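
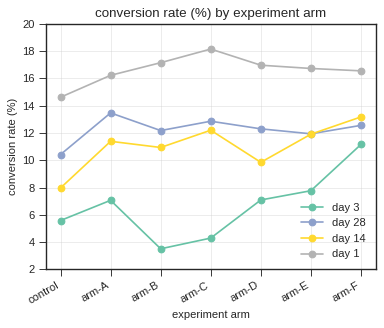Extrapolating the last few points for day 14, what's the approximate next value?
Last three: 10, 12, 14 → slope ≈ 2/step → next ≈ 16.

≈ 16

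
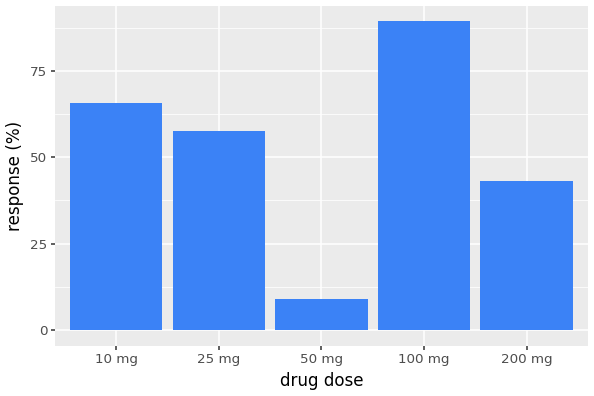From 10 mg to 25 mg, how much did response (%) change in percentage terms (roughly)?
≈ -14.3%

10 mg ≈ 70, 25 mg ≈ 60; (60 − 70) / 70 ≈ -14.3%.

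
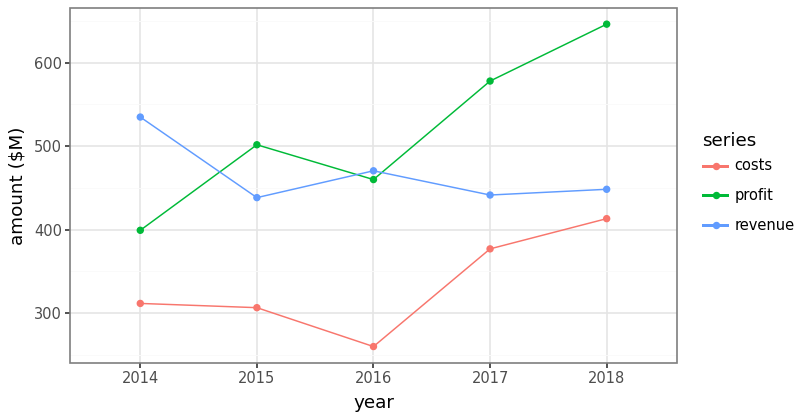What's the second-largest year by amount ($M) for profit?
Top 3 for profit: 2018 ≈ 650, 2017 ≈ 600, 2015 ≈ 500.

2017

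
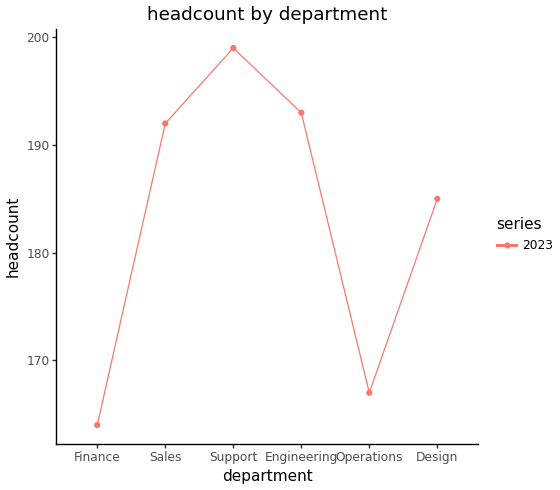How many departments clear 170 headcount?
Above 170: Sales, Support, Engineering, Design.

4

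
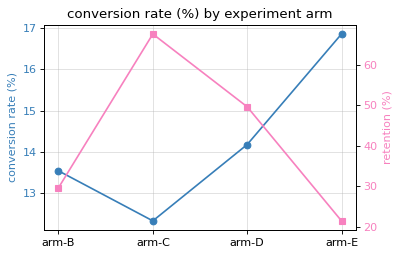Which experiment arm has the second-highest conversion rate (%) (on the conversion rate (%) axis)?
Top 3 (on the conversion rate (%) axis): arm-E ≈ 17.0, arm-D ≈ 14.0, arm-B ≈ 13.5.

arm-D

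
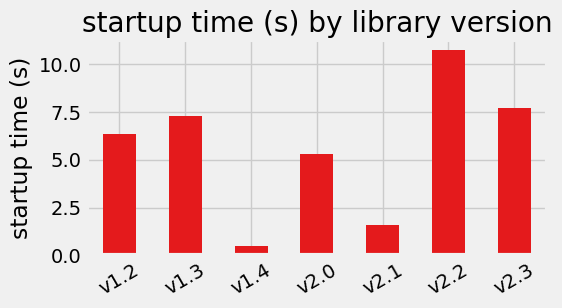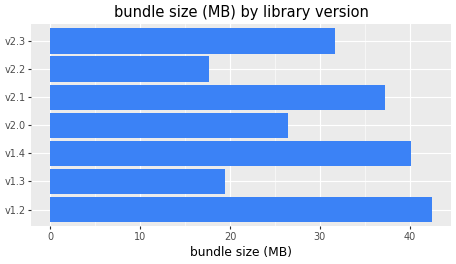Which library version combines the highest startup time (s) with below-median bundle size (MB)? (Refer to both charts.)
v2.2

Chart 2 median bundle size (MB) ≈ 30; below-median library versions: v1.3, v2.0, v2.2. Among those, v2.2 has the highest startup time (s) (≈ 11).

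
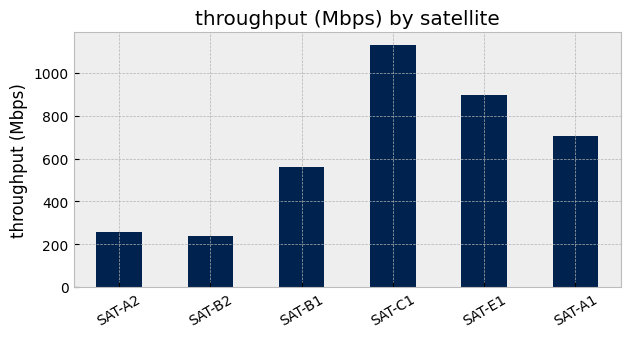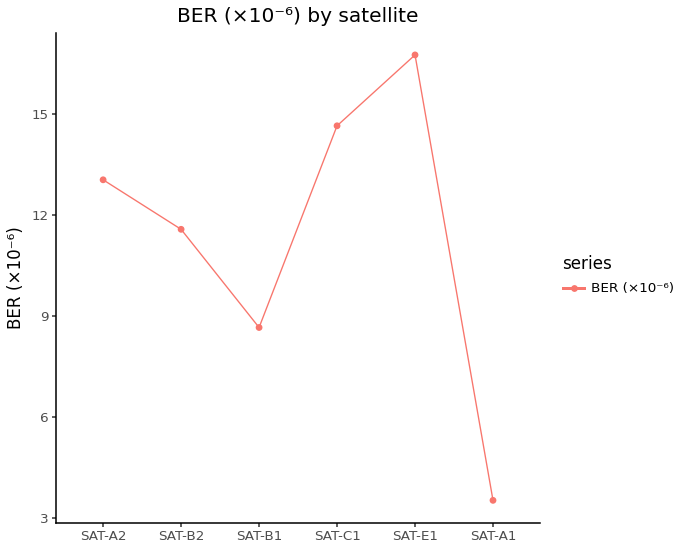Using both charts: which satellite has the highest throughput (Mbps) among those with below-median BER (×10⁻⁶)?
Chart 2 median BER (×10⁻⁶) ≈ 12; below-median satellites: SAT-B2, SAT-B1, SAT-A1. Among those, SAT-A1 has the highest throughput (Mbps) (≈ 800).

SAT-A1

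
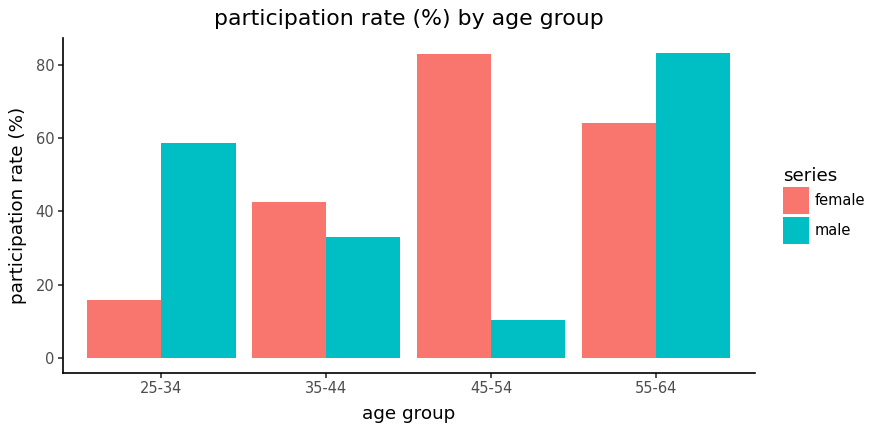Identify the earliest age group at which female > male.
35-44

25-34: female ≈ 20 vs male ≈ 60 (not yet); 35-44: female ≈ 40 vs male ≈ 30 (first crossover).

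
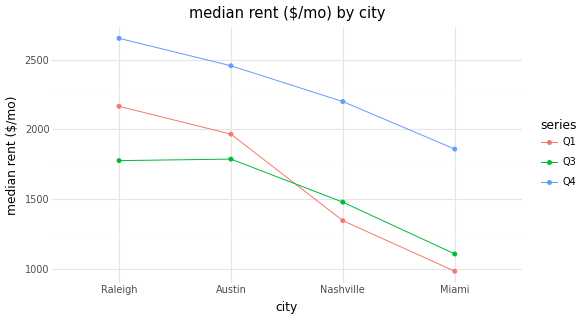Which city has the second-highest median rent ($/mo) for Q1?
Top 3 for Q1: Raleigh ≈ 2200, Austin ≈ 2000, Nashville ≈ 1400.

Austin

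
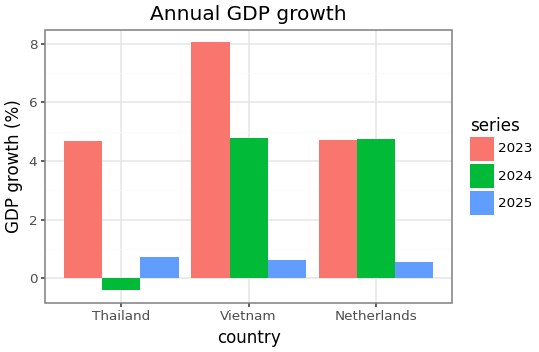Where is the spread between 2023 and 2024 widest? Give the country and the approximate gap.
Thailand: 2023 ≈ 5, 2024 ≈ 0 → gap ≈ 5. Next-largest (Vietnam) is only ≈ 3.

Thailand, ≈ 5 %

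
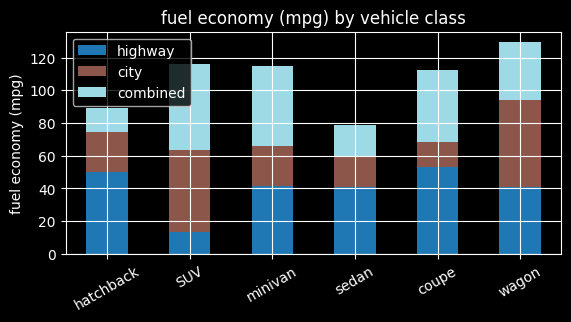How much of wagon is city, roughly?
≈ 60

city top ≈ 100, bottom ≈ 40; segment ≈ 60.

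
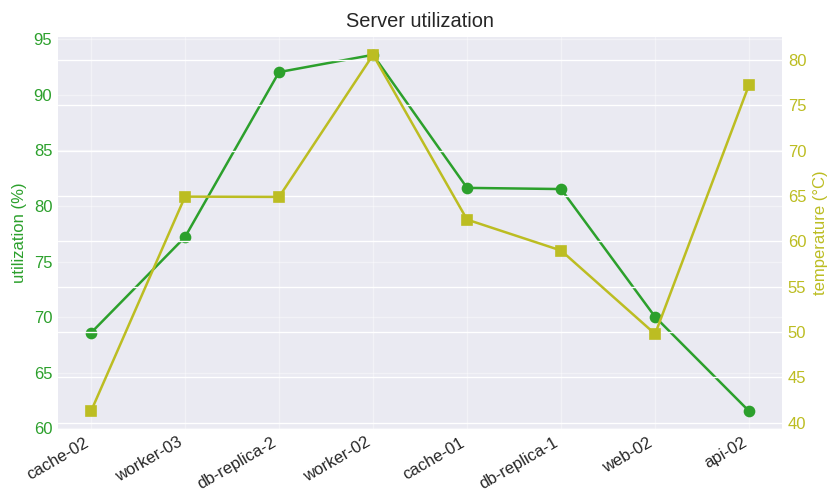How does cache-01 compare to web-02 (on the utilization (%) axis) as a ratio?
≈ 1.14×

cache-01 ≈ 80, web-02 ≈ 70; 80/70 ≈ 1.14.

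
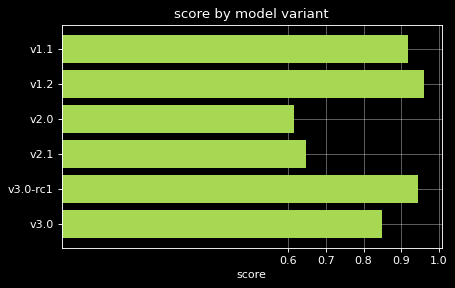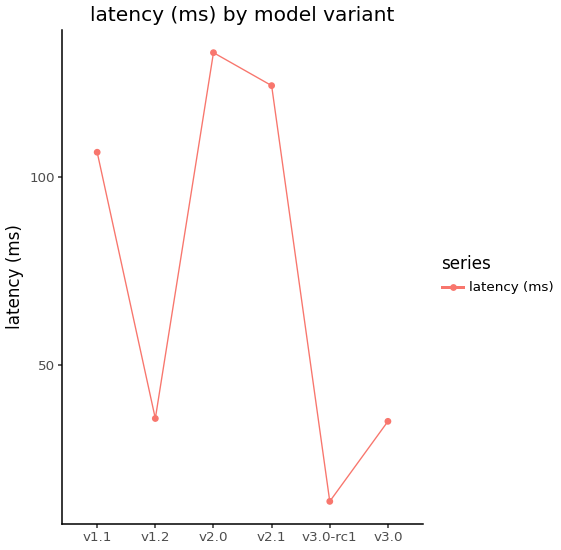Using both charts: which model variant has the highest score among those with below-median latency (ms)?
v1.2

Chart 2 median latency (ms) ≈ 80; below-median model variants: v1.2, v3.0-rc1, v3.0. Among those, v1.2 has the highest score (≈ 1).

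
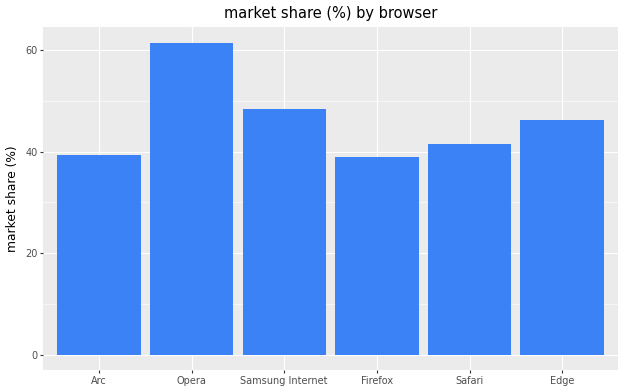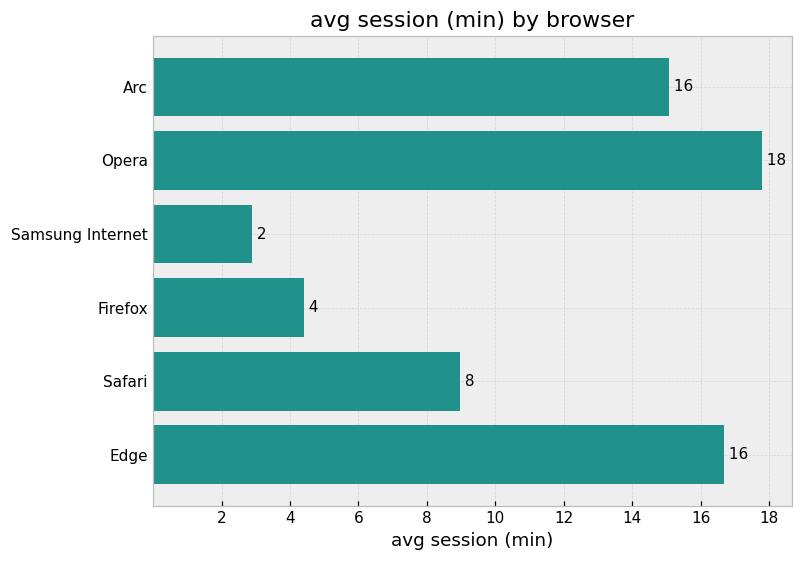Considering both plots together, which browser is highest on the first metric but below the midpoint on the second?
Chart 2 median avg session (min) ≈ 12; below-median browsers: Samsung Internet, Firefox, Safari. Among those, Samsung Internet has the highest market share (%) (≈ 50).

Samsung Internet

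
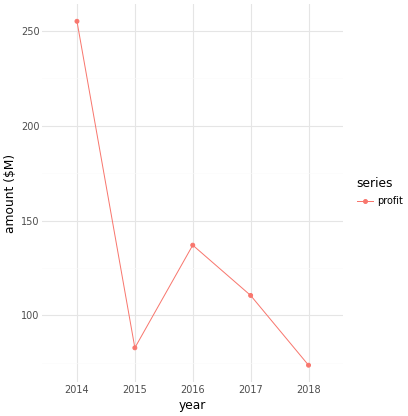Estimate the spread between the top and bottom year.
≈ 180

Max 2014 ≈ 260, min 2018 ≈ 80; range ≈ 180.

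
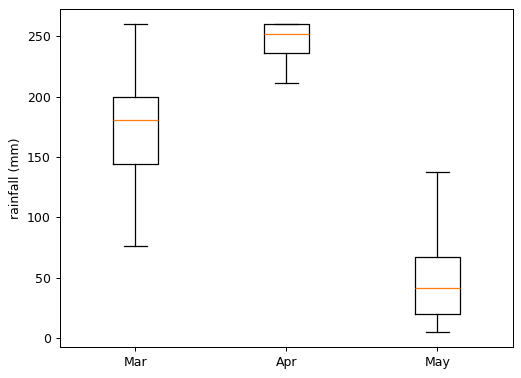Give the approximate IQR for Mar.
≈ 60

Q3 ≈ 200, Q1 ≈ 140; IQR ≈ 60.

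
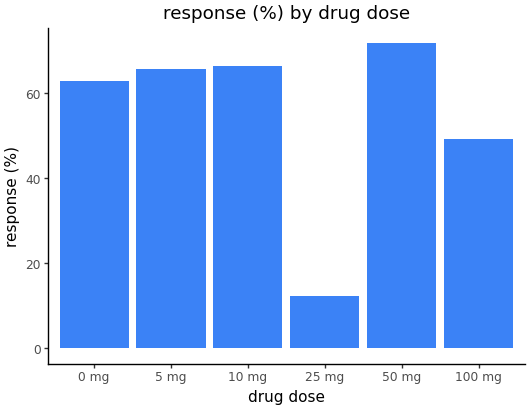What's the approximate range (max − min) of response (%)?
≈ 60

Max 50 mg ≈ 70, min 25 mg ≈ 10; range ≈ 60.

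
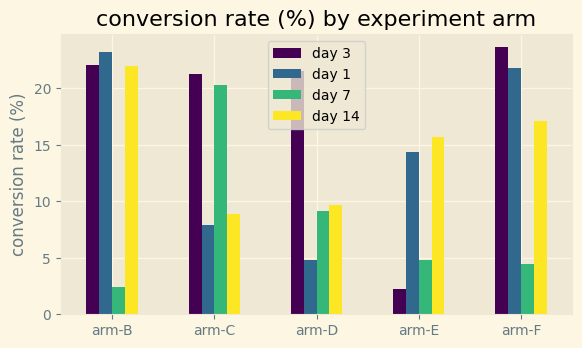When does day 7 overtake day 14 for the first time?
arm-C

arm-B: day 7 ≈ 2 vs day 14 ≈ 22 (not yet); arm-C: day 7 ≈ 20 vs day 14 ≈ 8 (first crossover).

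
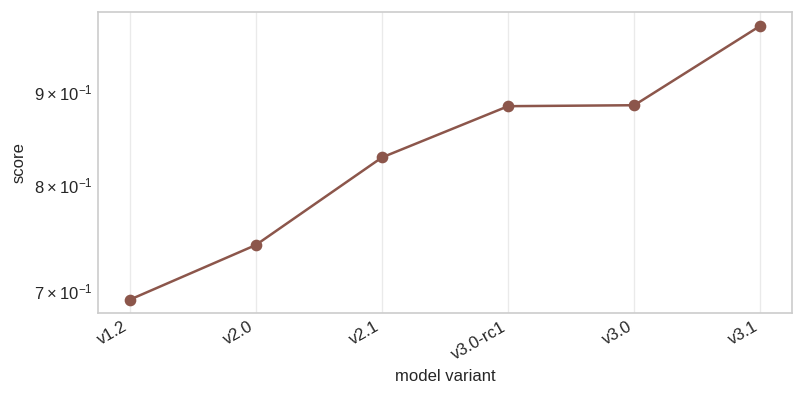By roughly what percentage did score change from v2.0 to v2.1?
≈ +13.3%

v2.0 ≈ 0.75, v2.1 ≈ 0.85; (0.85 − 0.75) / 0.75 ≈ +13.3%.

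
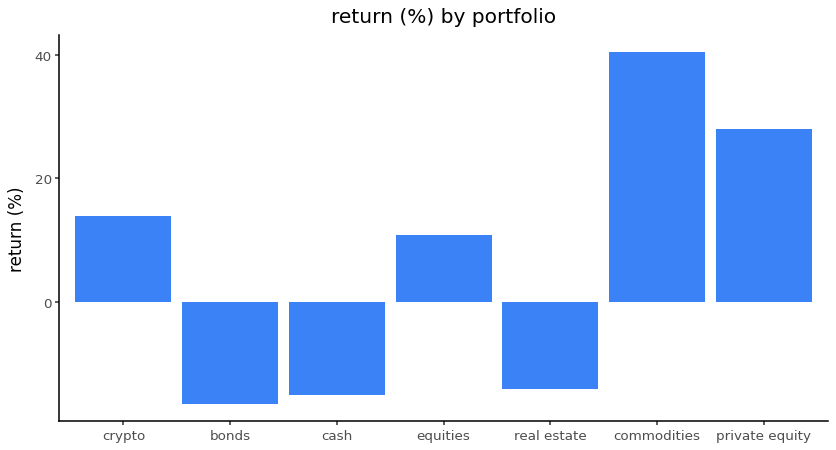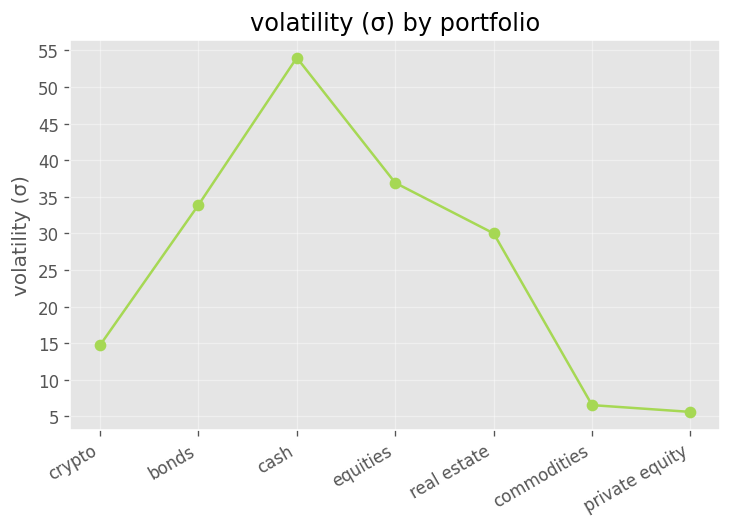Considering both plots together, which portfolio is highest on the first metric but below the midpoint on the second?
commodities

Chart 2 median volatility (σ) ≈ 30; below-median portfolios: crypto, commodities, private equity. Among those, commodities has the highest return (%) (≈ 40).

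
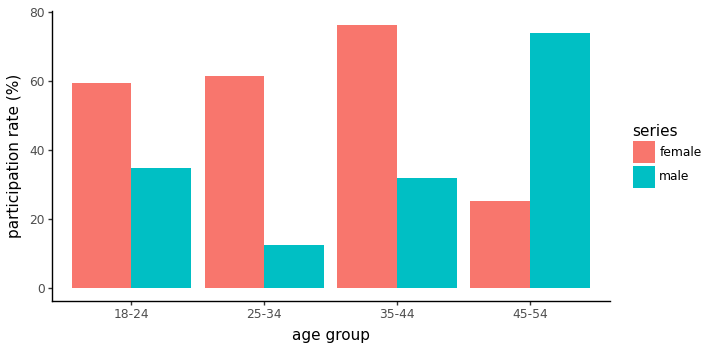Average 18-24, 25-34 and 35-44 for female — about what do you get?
(60 + 60 + 80) / 3 ≈ 67.

≈ 67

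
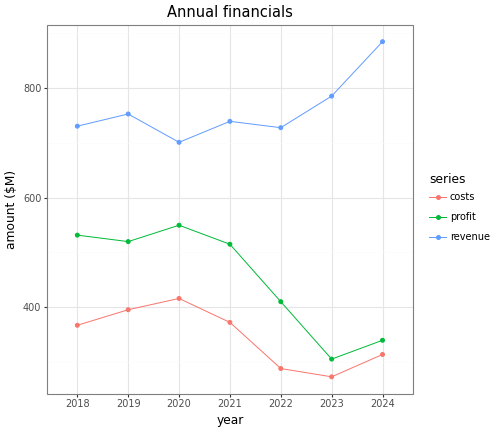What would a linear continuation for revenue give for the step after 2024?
Last three: 700, 800, 900 → slope ≈ 100/step → next ≈ 1000.

≈ 1000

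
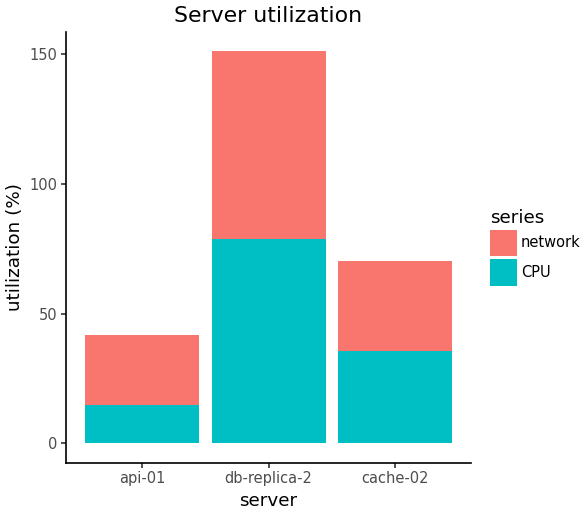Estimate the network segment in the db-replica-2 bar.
network top ≈ 160, bottom ≈ 80; segment ≈ 80.

≈ 80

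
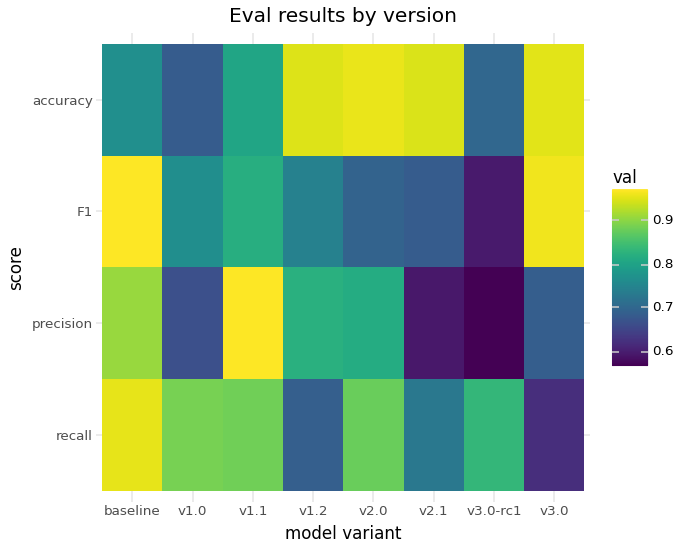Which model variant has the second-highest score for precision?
baseline

Top 3 for precision: v1.1 ≈ 0.95, baseline ≈ 0.90, v1.2 ≈ 0.80.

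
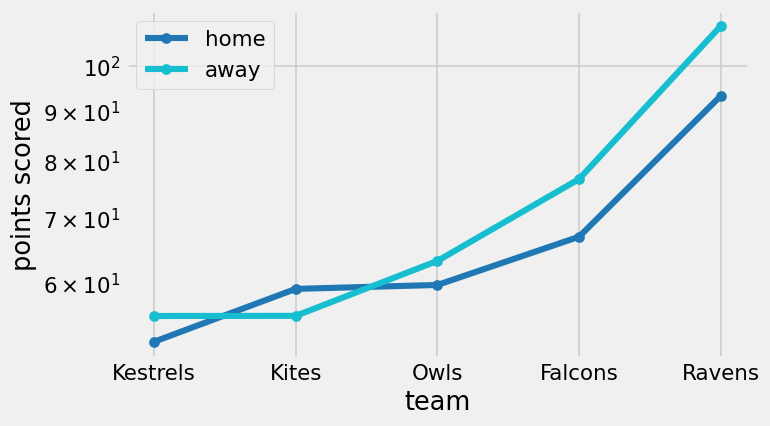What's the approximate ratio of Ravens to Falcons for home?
≈ 1.46×

Ravens ≈ 95, Falcons ≈ 65; 95/65 ≈ 1.46.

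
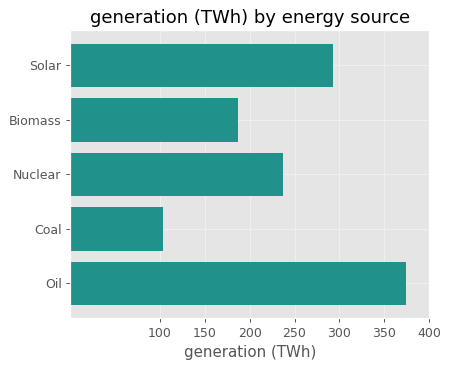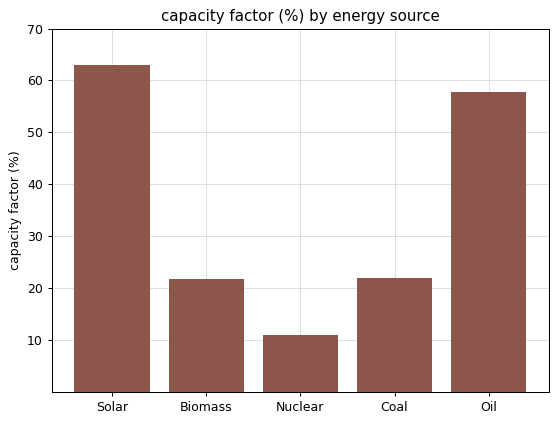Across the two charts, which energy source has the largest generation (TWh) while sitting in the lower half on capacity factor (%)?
Nuclear

Chart 2 median capacity factor (%) ≈ 20; below-median energy sources: Biomass, Nuclear. Among those, Nuclear has the highest generation (TWh) (≈ 250).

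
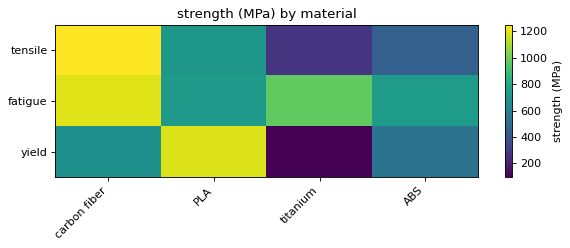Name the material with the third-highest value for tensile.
ABS

Top 4 for tensile: carbon fiber ≈ 1300, PLA ≈ 700, ABS ≈ 400, titanium ≈ 300.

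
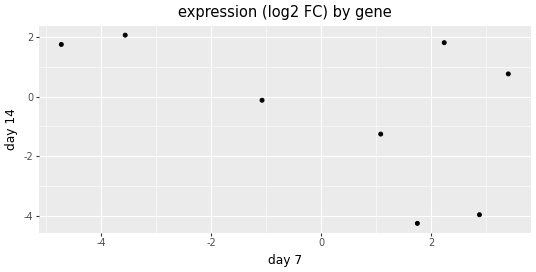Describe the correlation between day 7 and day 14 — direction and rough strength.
negative, moderate

Points are negatively correlated; moderate (|r| ≈ 0.5).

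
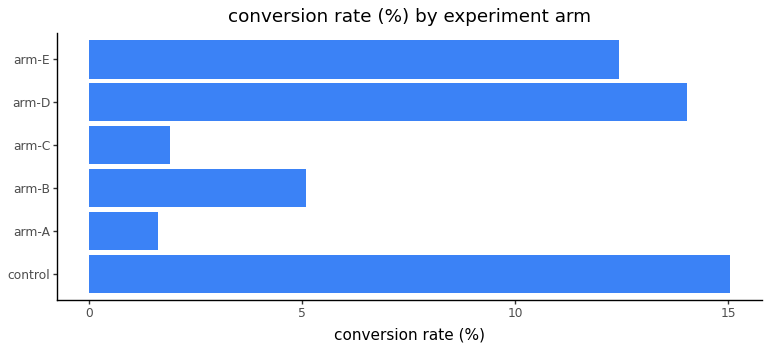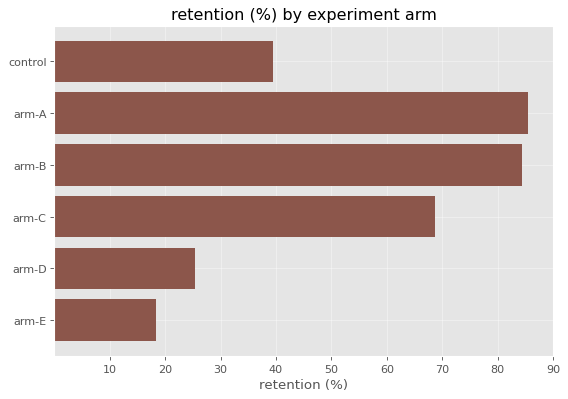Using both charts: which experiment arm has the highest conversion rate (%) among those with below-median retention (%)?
control

Chart 2 median retention (%) ≈ 50; below-median experiment arms: control, arm-D, arm-E. Among those, control has the highest conversion rate (%) (≈ 16).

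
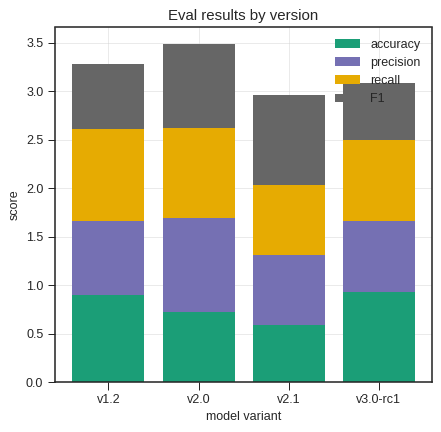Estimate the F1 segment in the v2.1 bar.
≈ 1.0

F1 top ≈ 3.0, bottom ≈ 2.0; segment ≈ 1.0.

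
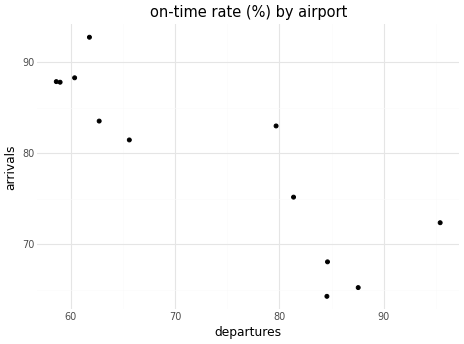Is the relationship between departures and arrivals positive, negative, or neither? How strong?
negative, strong

Points are negatively correlated; strong (|r| ≈ 0.9).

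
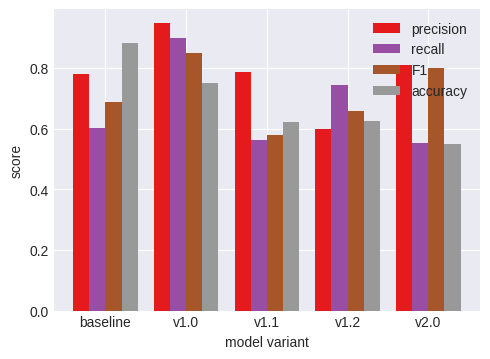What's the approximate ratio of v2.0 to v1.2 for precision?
≈ 1.33×

v2.0 ≈ 0.8, v1.2 ≈ 0.6; 0.8/0.6 ≈ 1.33.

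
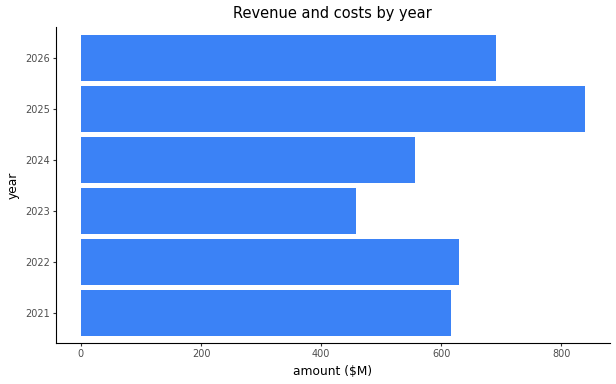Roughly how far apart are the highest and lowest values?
Max 2025 ≈ 800, min 2023 ≈ 500; range ≈ 300.

≈ 300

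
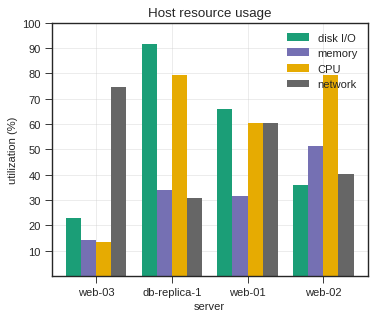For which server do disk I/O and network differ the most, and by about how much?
db-replica-1: disk I/O ≈ 90, network ≈ 30 → gap ≈ 60. Next-largest (web-03) is only ≈ 50.

db-replica-1, ≈ 60 %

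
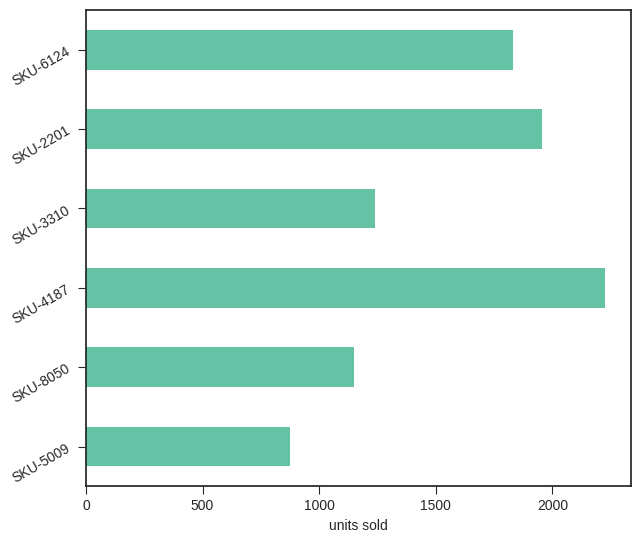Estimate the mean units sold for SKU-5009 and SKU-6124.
(800 + 1800) / 2 ≈ 1300.

≈ 1300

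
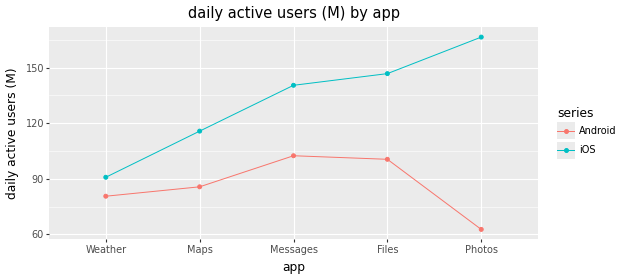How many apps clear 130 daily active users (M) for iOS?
Above 130: Messages, Files, Photos.

3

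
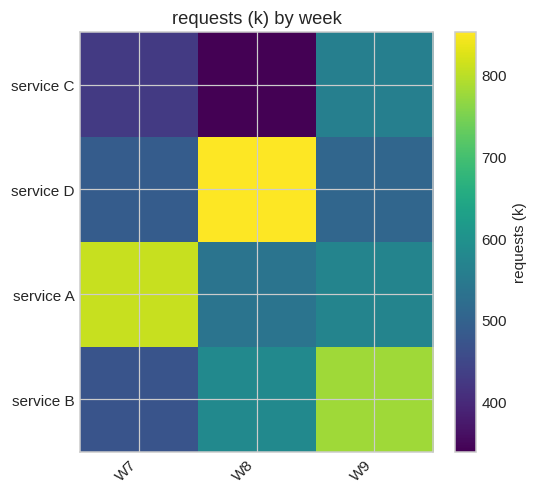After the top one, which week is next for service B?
Top 3 for service B: W9 ≈ 800, W8 ≈ 600, W7 ≈ 450.

W8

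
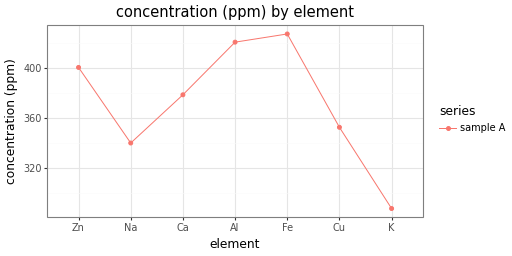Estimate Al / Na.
Al ≈ 420, Na ≈ 340; 420/340 ≈ 1.24.

≈ 1.24×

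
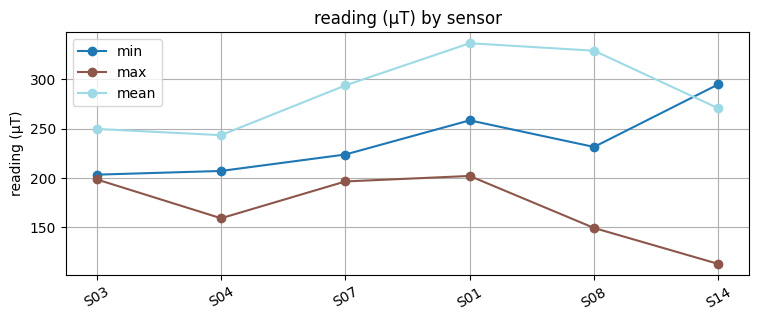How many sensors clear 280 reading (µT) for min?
Above 280: S14.

1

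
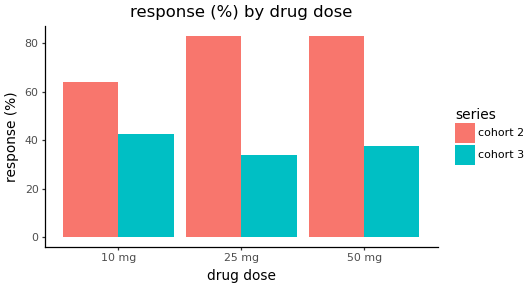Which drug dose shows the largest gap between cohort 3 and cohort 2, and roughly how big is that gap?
25 mg: cohort 3 ≈ 30, cohort 2 ≈ 80 → gap ≈ 50. Next-largest (50 mg) is only ≈ 40.

25 mg, ≈ 50 %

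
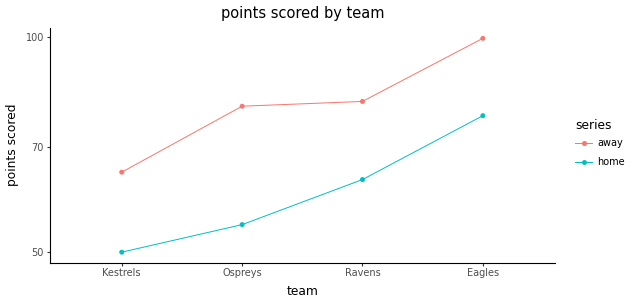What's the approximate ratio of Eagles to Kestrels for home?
≈ 1.6×

Eagles ≈ 80, Kestrels ≈ 50; 80/50 ≈ 1.6.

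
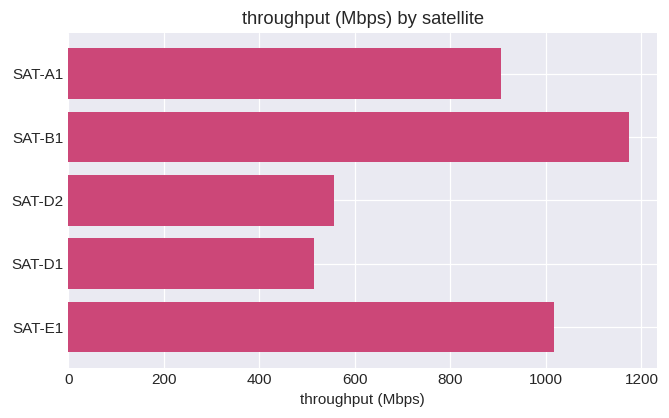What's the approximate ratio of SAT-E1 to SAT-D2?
≈ 1.67×

SAT-E1 ≈ 1000, SAT-D2 ≈ 600; 1000/600 ≈ 1.67.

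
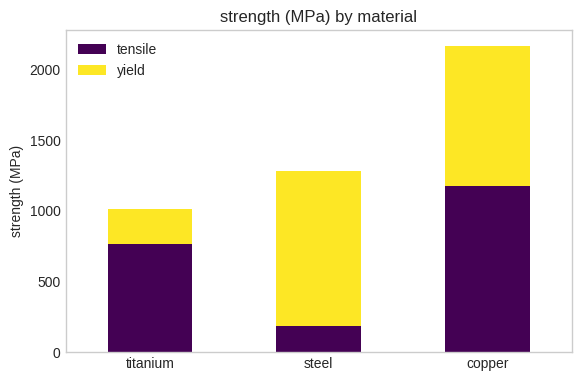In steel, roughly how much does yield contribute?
yield top ≈ 1200, bottom ≈ 200; segment ≈ 1000.

≈ 1000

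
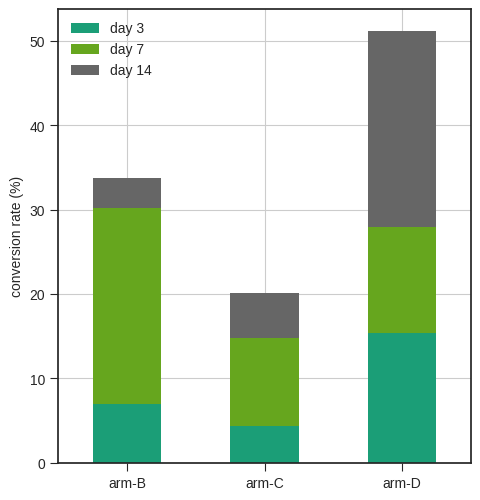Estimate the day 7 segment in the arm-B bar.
≈ 25

day 7 top ≈ 30, bottom ≈ 5; segment ≈ 25.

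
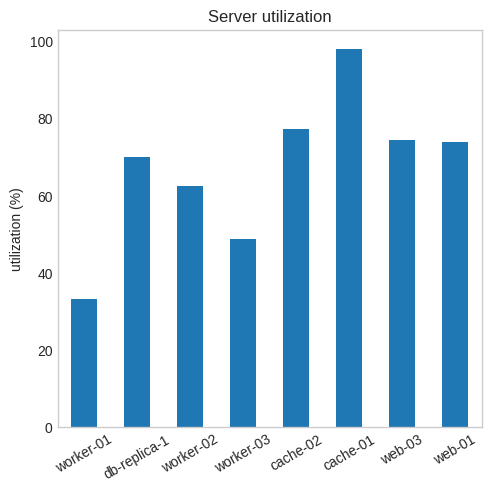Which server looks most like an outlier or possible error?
worker-01

worker-01 ≈ 30; the rest sit between ≈ 50 and ≈ 100.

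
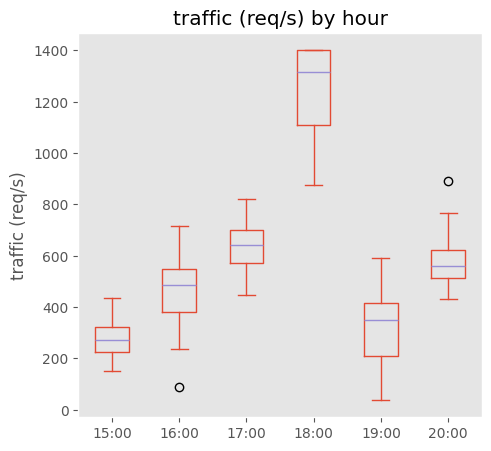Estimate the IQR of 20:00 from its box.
≈ 100

Q3 ≈ 600, Q1 ≈ 500; IQR ≈ 100.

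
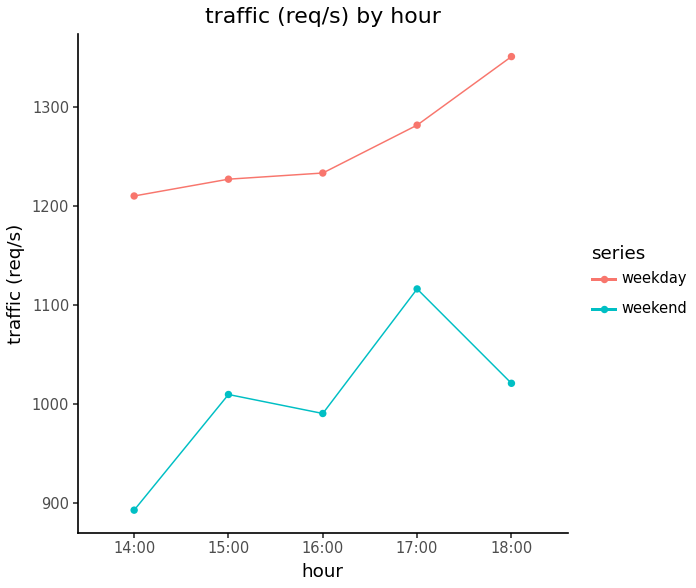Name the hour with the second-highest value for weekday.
Top 3 for weekday: 18:00 ≈ 1350, 17:00 ≈ 1300, 16:00 ≈ 1250.

17:00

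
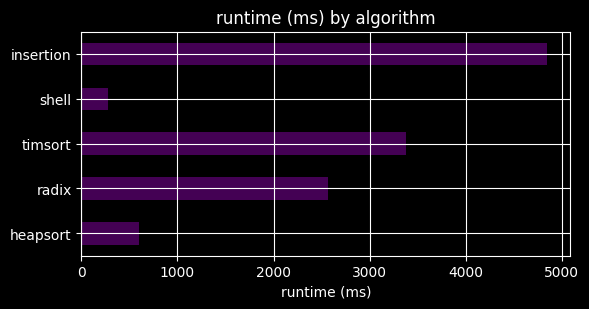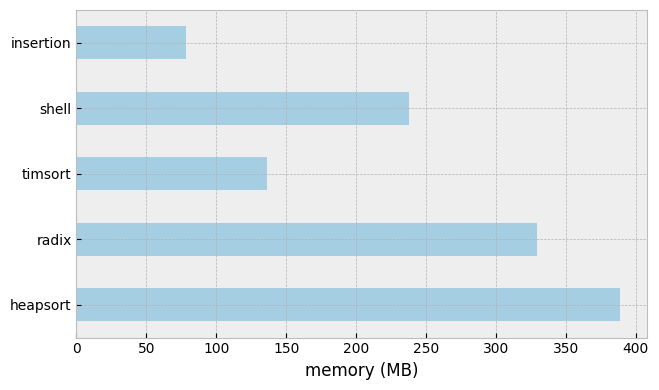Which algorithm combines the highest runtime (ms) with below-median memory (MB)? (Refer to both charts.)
Chart 2 median memory (MB) ≈ 250; below-median algorithms: timsort, insertion. Among those, insertion has the highest runtime (ms) (≈ 5000).

insertion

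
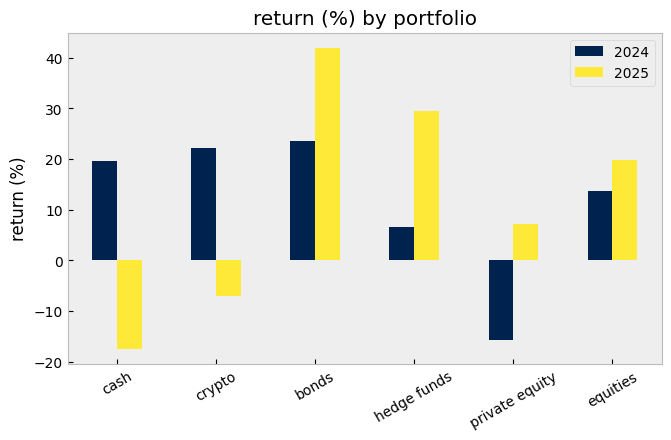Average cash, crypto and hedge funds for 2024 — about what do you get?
(20 + 20 + 5) / 3 ≈ 15.

≈ 15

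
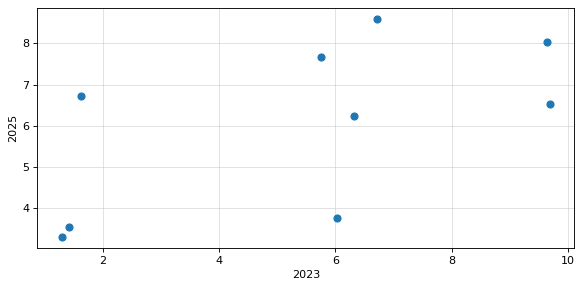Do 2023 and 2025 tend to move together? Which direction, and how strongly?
positive, moderate

Points are positively correlated; moderate (|r| ≈ 0.6).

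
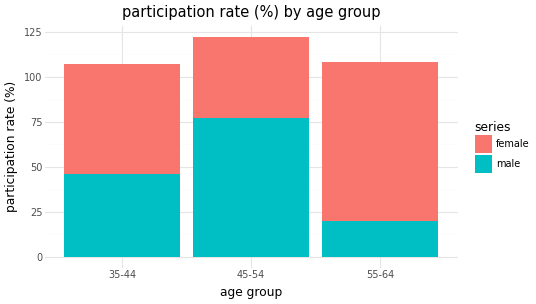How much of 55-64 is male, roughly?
male top ≈ 20, bottom ≈ 0; segment ≈ 20.

≈ 20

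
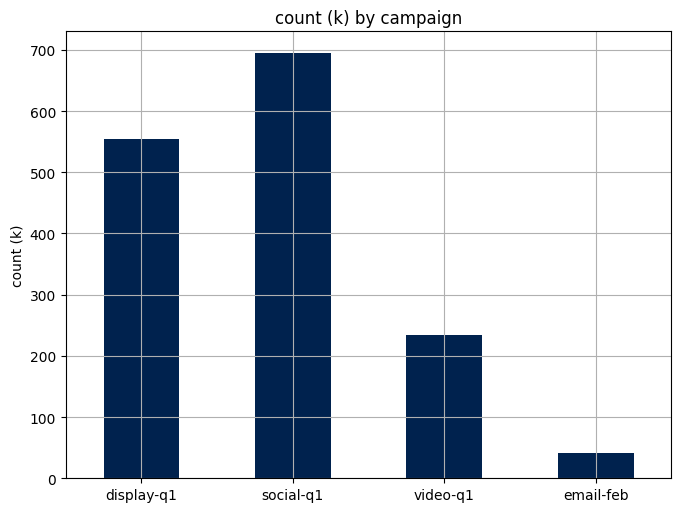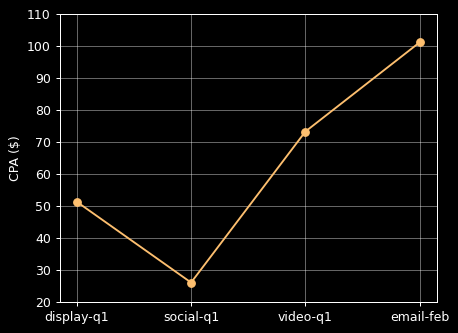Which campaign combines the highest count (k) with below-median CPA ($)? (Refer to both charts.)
Chart 2 median CPA ($) ≈ 60; below-median campaigns: display-q1, social-q1. Among those, social-q1 has the highest count (k) (≈ 700).

social-q1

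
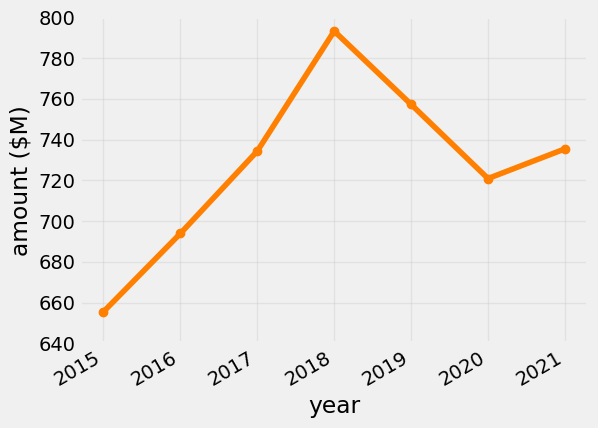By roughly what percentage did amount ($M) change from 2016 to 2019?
2016 ≈ 700, 2019 ≈ 760; (760 − 700) / 700 ≈ +8.6%.

≈ +8.6%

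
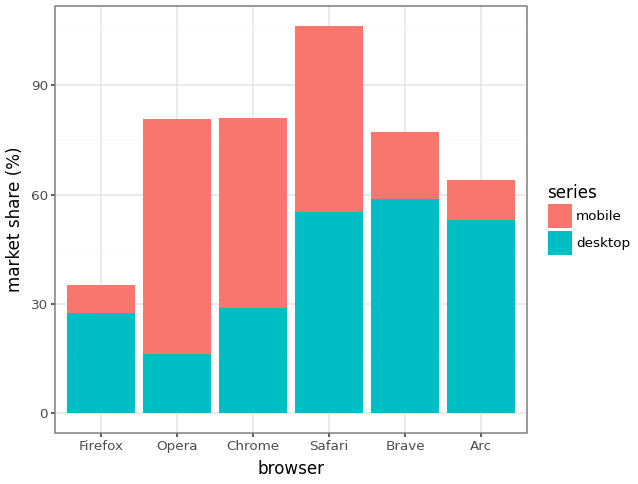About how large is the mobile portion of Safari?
≈ 50

mobile top ≈ 110, bottom ≈ 60; segment ≈ 50.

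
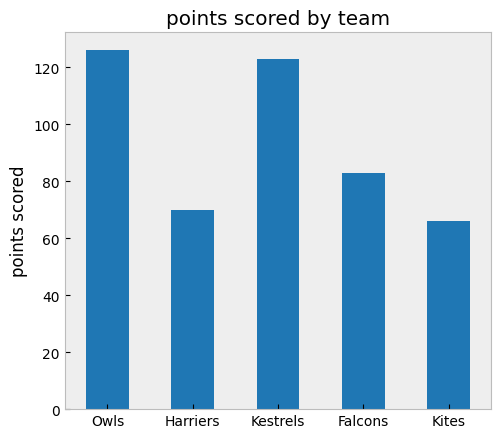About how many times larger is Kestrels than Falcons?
≈ 1.5×

Kestrels ≈ 120, Falcons ≈ 80; 120/80 ≈ 1.5.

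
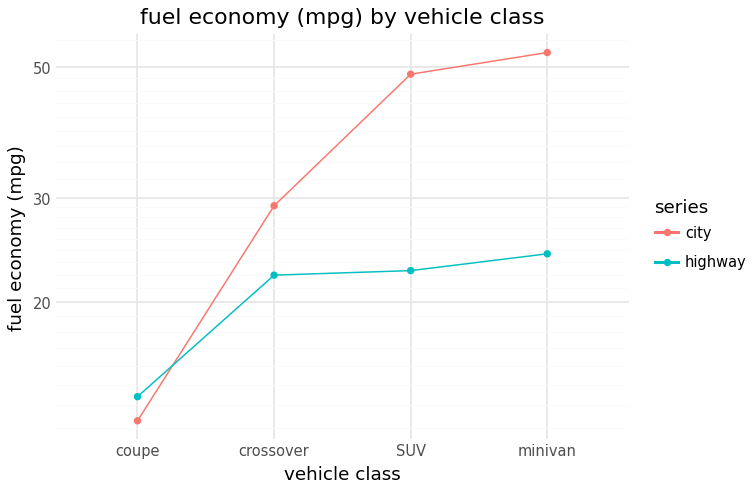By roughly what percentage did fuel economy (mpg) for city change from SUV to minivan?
≈ +10%

SUV ≈ 50, minivan ≈ 55; (55 − 50) / 50 ≈ +10%.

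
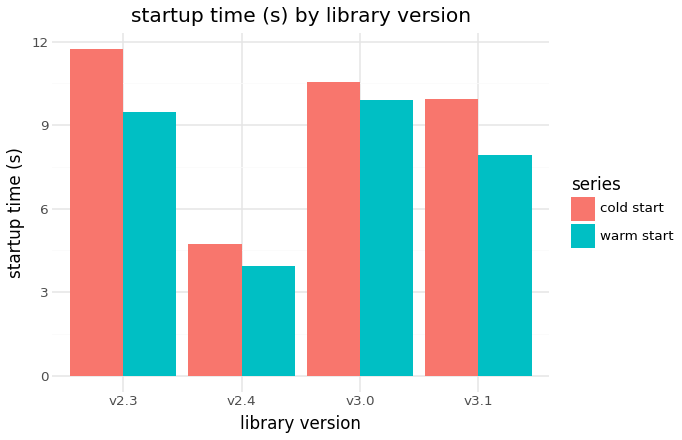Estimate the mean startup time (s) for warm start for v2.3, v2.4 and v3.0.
≈ 8

(9 + 4 + 10) / 3 ≈ 8.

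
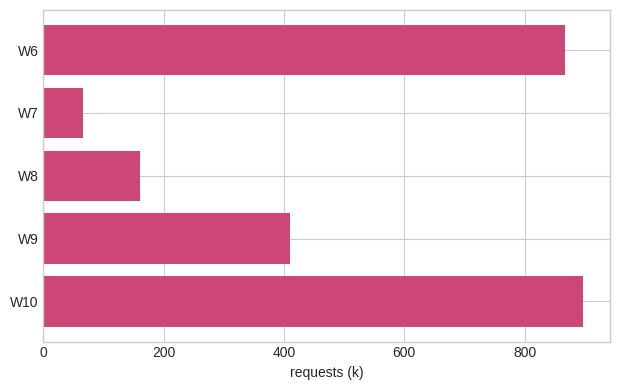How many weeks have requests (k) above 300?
Above 300: W6, W9, W10.

3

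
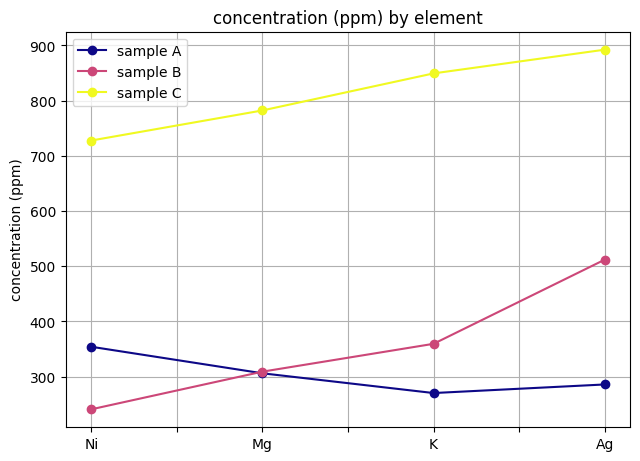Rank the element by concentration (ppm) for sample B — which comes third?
Mg

Top 4 for sample B: Ag ≈ 500, K ≈ 400, Mg ≈ 300, Ni ≈ 200.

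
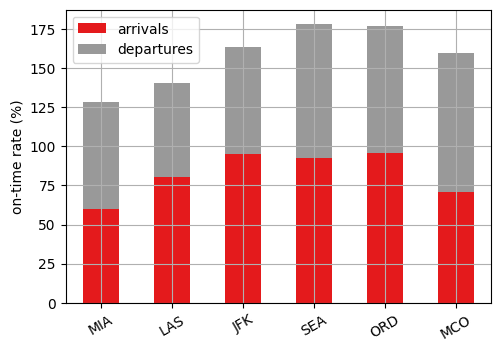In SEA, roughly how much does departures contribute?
departures top ≈ 180, bottom ≈ 100; segment ≈ 80.

≈ 80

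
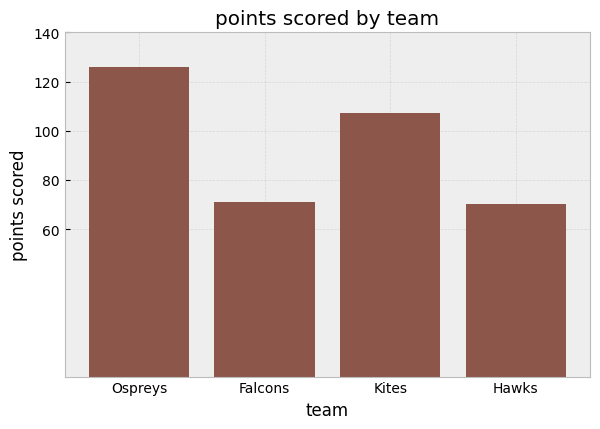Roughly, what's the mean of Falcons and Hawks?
(80 + 80) / 2 ≈ 80.

≈ 80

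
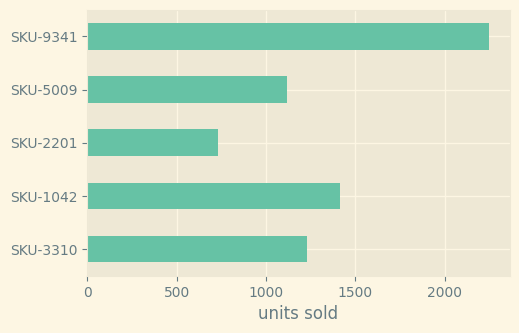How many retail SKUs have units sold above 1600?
1

Above 1600: SKU-9341.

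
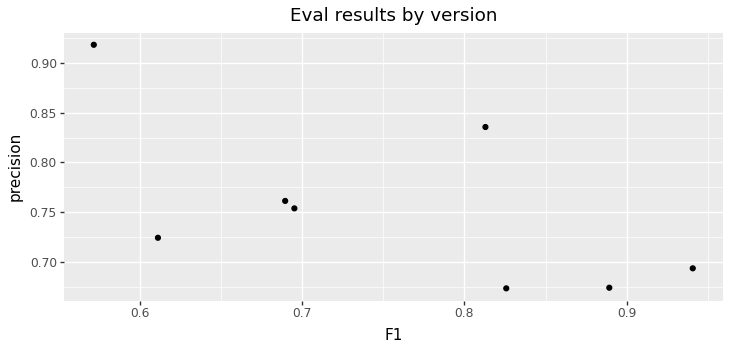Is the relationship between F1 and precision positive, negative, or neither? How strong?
negative, moderate

Points are negatively correlated; moderate (|r| ≈ 0.6).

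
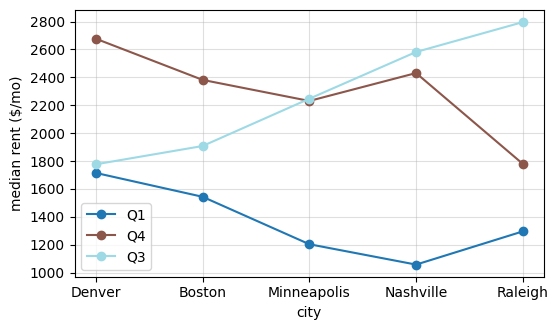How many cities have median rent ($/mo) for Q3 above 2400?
2

Above 2400: Nashville, Raleigh.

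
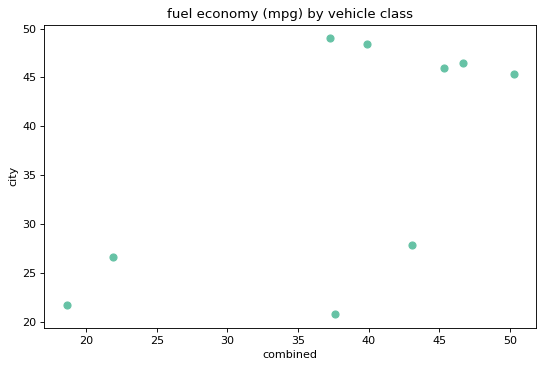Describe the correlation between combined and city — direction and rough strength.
positive, moderate

Points are positively correlated; moderate (|r| ≈ 0.6).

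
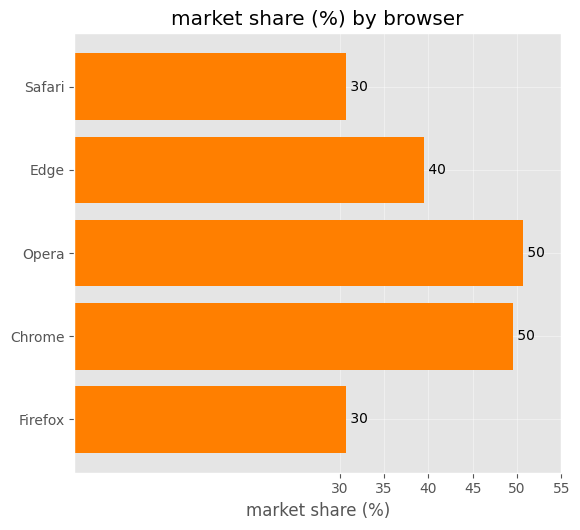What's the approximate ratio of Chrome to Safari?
Chrome ≈ 50, Safari ≈ 30; 50/30 ≈ 1.67.

≈ 1.67×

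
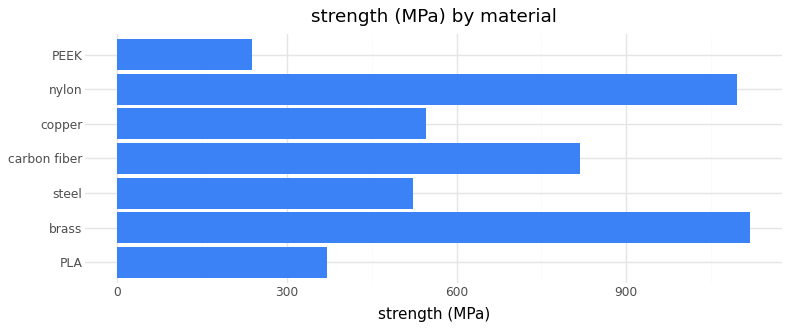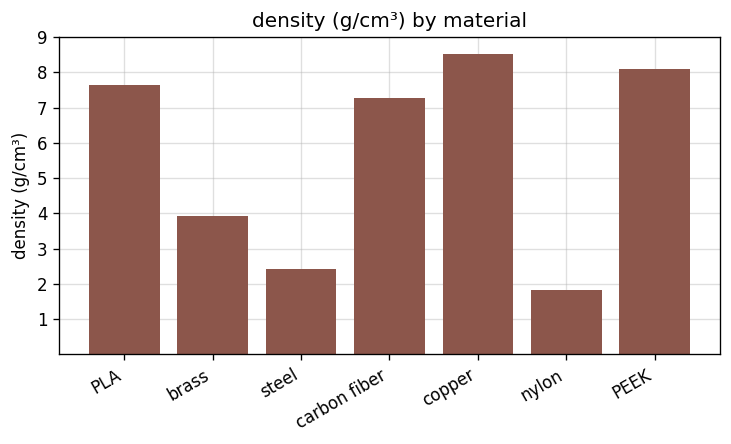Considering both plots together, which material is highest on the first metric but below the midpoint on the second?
brass

Chart 2 median density (g/cm³) ≈ 7; below-median materials: brass, steel, nylon. Among those, brass has the highest strength (MPa) (≈ 1200).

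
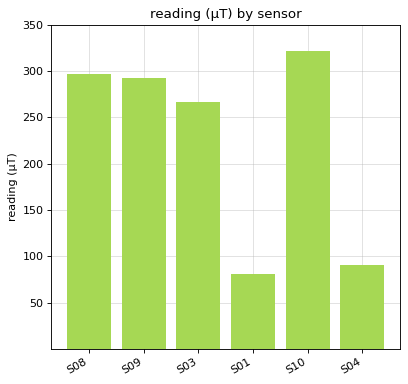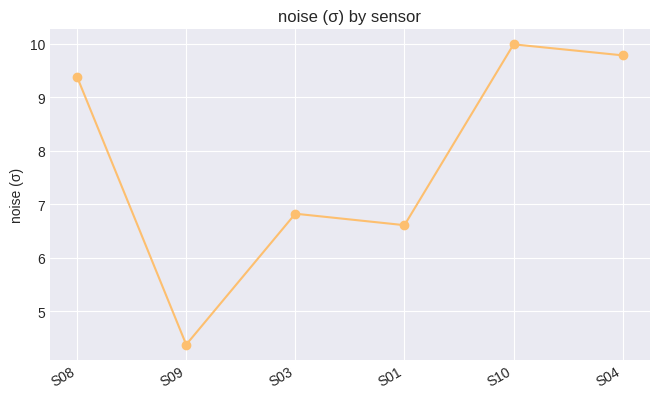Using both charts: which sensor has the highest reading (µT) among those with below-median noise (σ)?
Chart 2 median noise (σ) ≈ 8; below-median sensors: S09, S03, S01. Among those, S09 has the highest reading (µT) (≈ 300).

S09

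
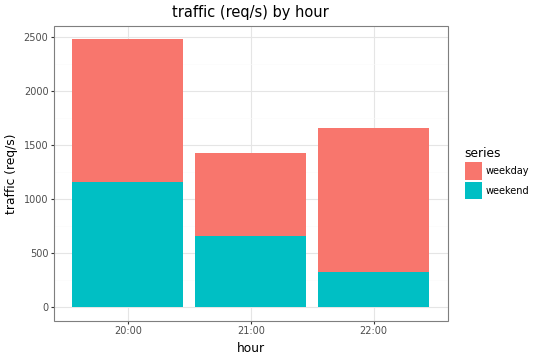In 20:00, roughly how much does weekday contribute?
weekday top ≈ 2500, bottom ≈ 1000; segment ≈ 1500.

≈ 1500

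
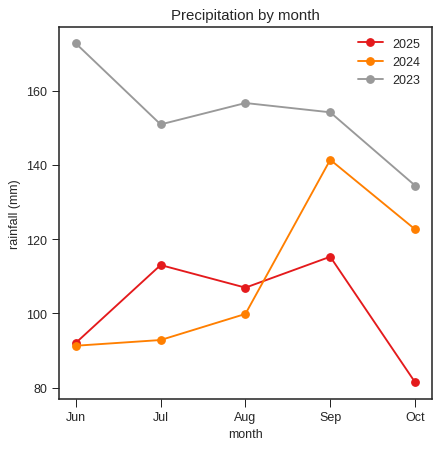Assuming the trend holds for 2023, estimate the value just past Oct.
Last three: 160, 150, 130 → slope ≈ -15/step → next ≈ 115.

≈ 115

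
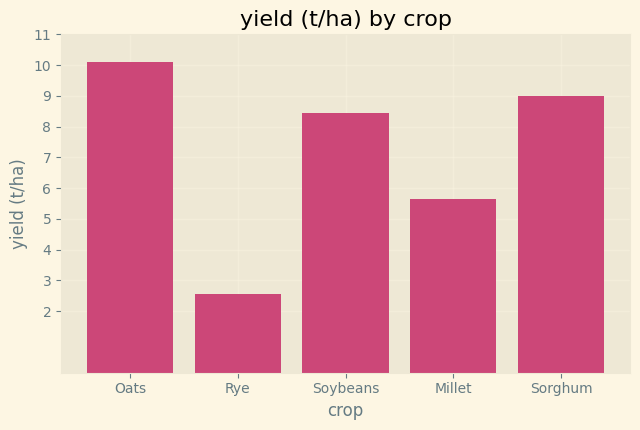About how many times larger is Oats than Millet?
≈ 1.67×

Oats ≈ 10, Millet ≈ 6; 10/6 ≈ 1.67.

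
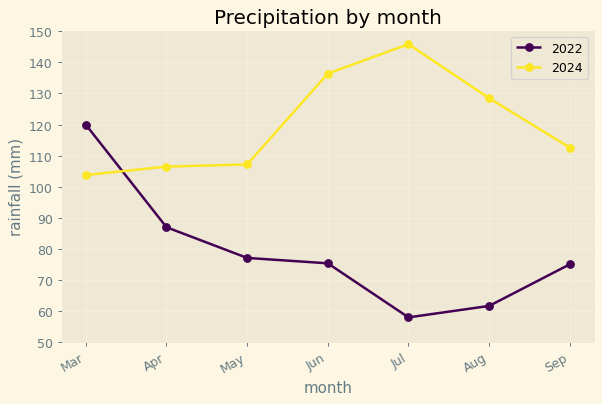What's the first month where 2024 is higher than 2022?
Mar: 2024 ≈ 100 vs 2022 ≈ 120 (not yet); Apr: 2024 ≈ 110 vs 2022 ≈ 90 (first crossover).

Apr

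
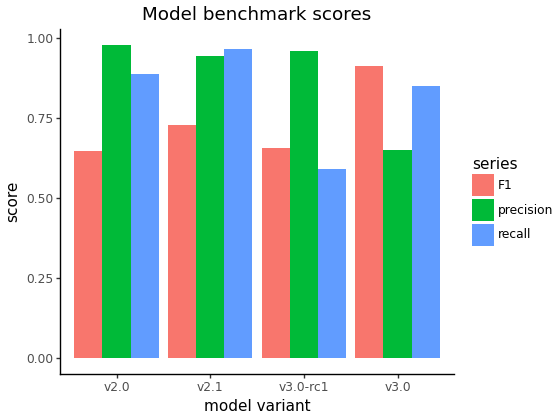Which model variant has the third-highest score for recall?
v3.0

Top 4 for recall: v2.1 ≈ 1.0, v2.0 ≈ 0.9, v3.0 ≈ 0.8, v3.0-rc1 ≈ 0.6.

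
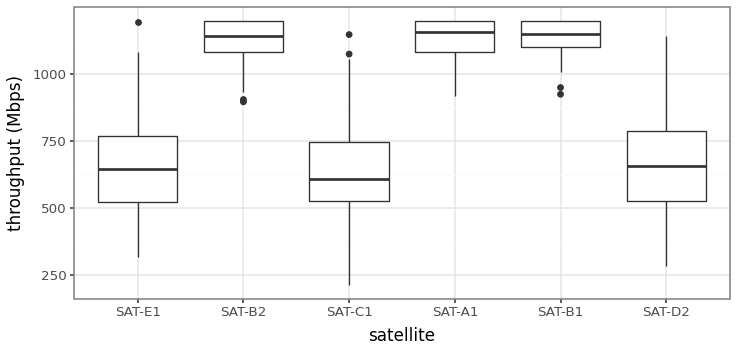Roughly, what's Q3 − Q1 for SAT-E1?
Q3 ≈ 750, Q1 ≈ 500; IQR ≈ 250.

≈ 250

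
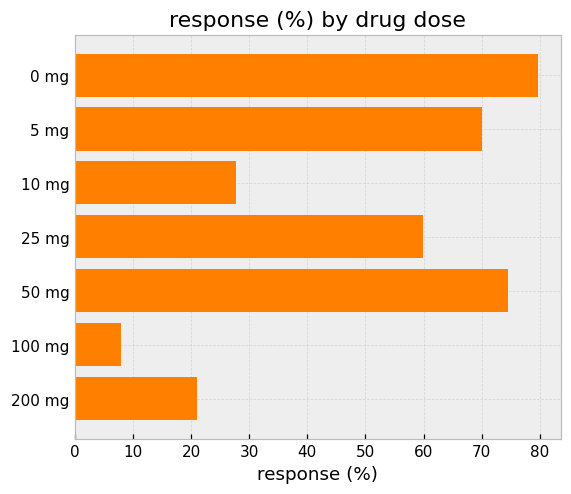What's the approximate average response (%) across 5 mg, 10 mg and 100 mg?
(70 + 30 + 10) / 3 ≈ 37.

≈ 37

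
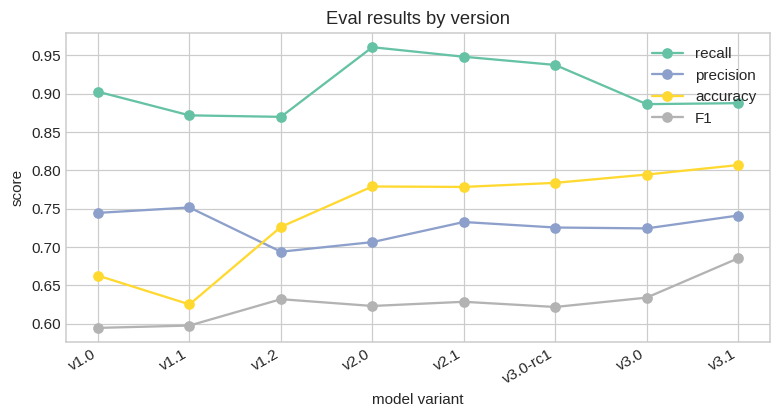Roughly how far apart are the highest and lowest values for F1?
≈ 0.10

Max v3.1 ≈ 0.70, min v1.0 ≈ 0.60; range ≈ 0.10.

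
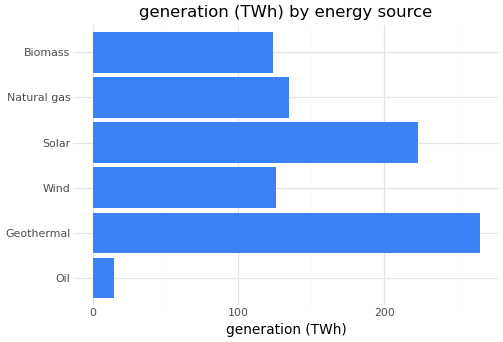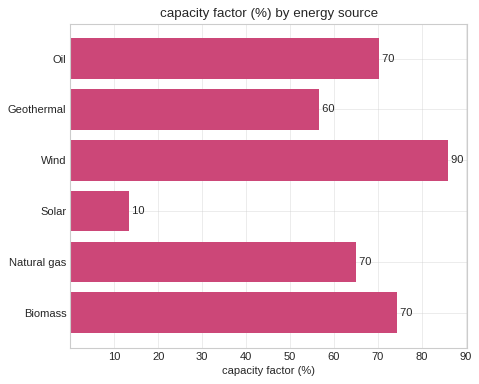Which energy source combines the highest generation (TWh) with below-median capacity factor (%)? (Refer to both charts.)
Chart 2 median capacity factor (%) ≈ 70; below-median energy sources: Geothermal, Solar, Natural gas. Among those, Geothermal has the highest generation (TWh) (≈ 275).

Geothermal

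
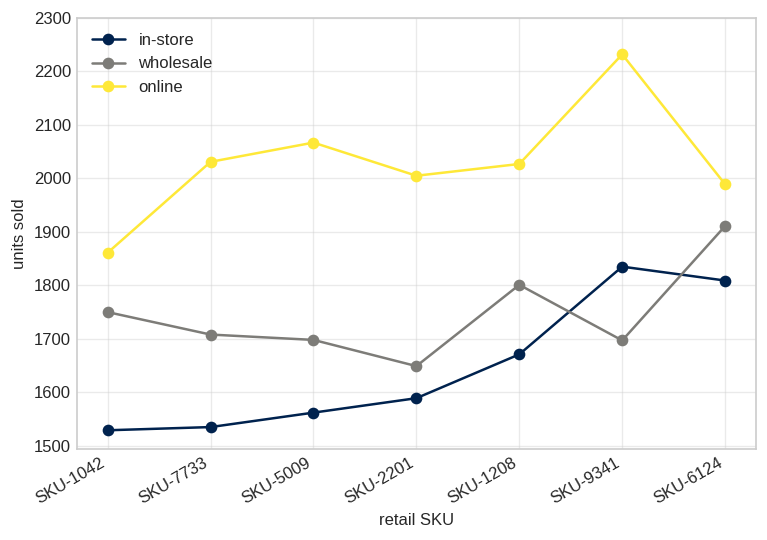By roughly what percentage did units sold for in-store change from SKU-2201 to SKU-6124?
≈ +12.5%

SKU-2201 ≈ 1600, SKU-6124 ≈ 1800; (1800 − 1600) / 1600 ≈ +12.5%.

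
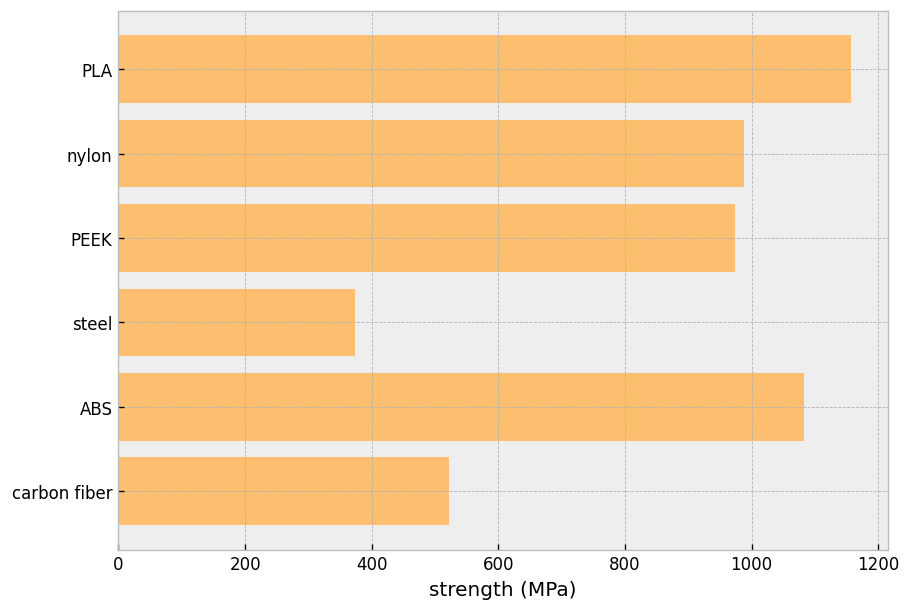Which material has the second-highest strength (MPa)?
ABS

Top 3: PLA ≈ 1200, ABS ≈ 1100, nylon ≈ 1000.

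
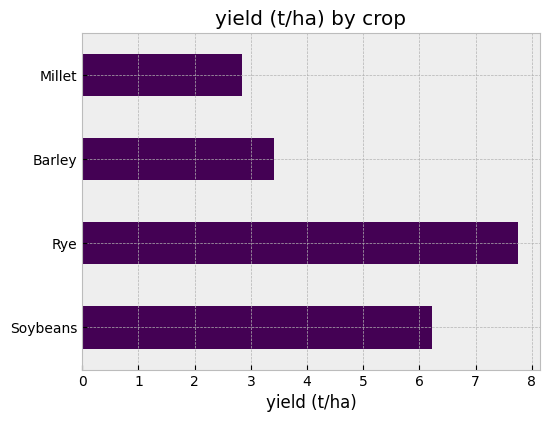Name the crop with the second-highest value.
Top 3: Rye ≈ 8, Soybeans ≈ 6, Barley ≈ 3.

Soybeans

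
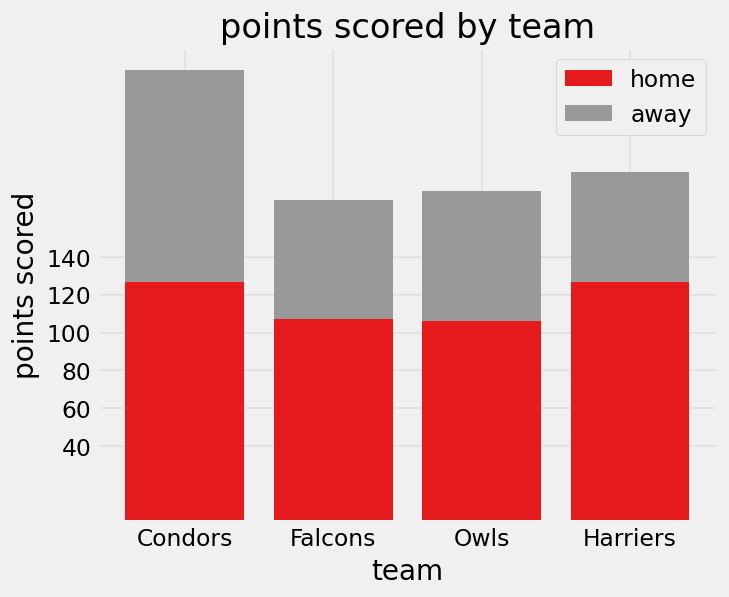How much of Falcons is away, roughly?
away top ≈ 160, bottom ≈ 100; segment ≈ 60.

≈ 60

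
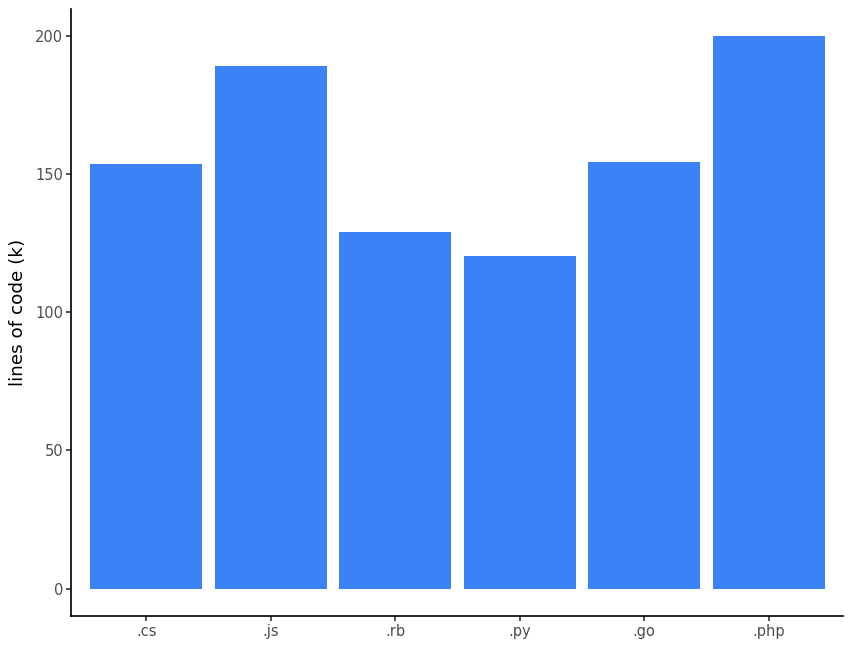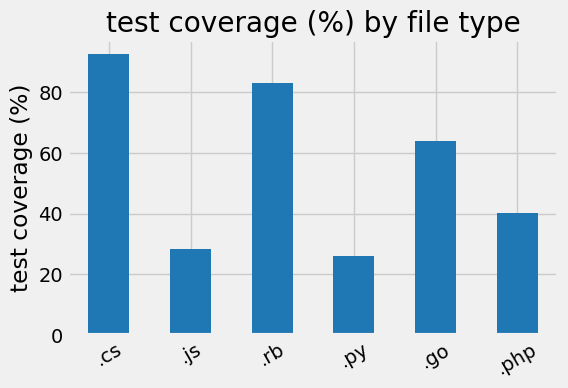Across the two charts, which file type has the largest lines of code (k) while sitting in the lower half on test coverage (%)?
.php

Chart 2 median test coverage (%) ≈ 50; below-median file types: .js, .py, .php. Among those, .php has the highest lines of code (k) (≈ 200).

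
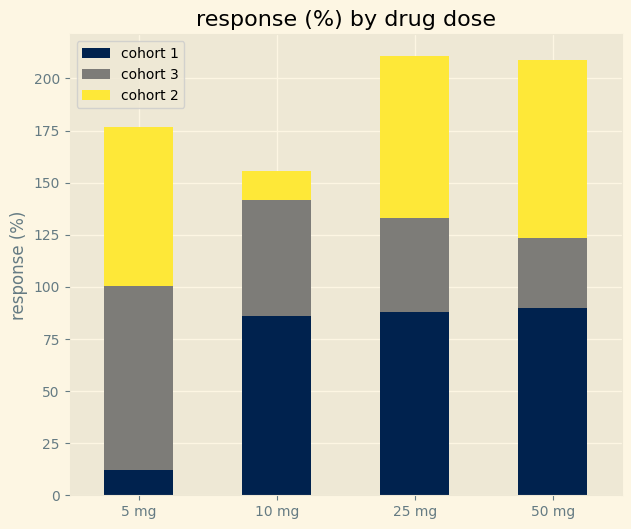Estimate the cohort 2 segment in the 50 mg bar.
cohort 2 top ≈ 200, bottom ≈ 120; segment ≈ 80.

≈ 80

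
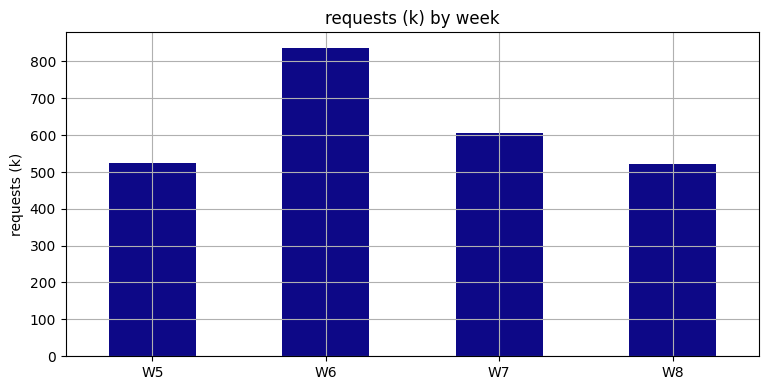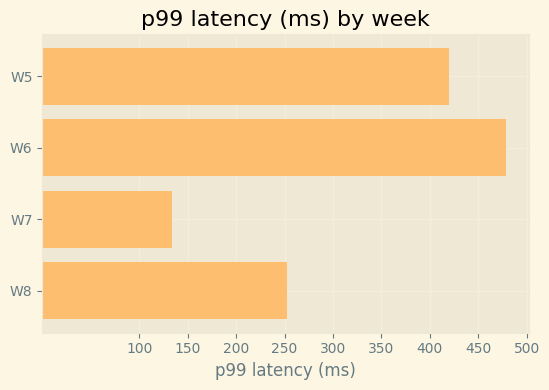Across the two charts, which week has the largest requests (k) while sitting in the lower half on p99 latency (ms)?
Chart 2 median p99 latency (ms) ≈ 350; below-median weeks: W7, W8. Among those, W7 has the highest requests (k) (≈ 600).

W7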